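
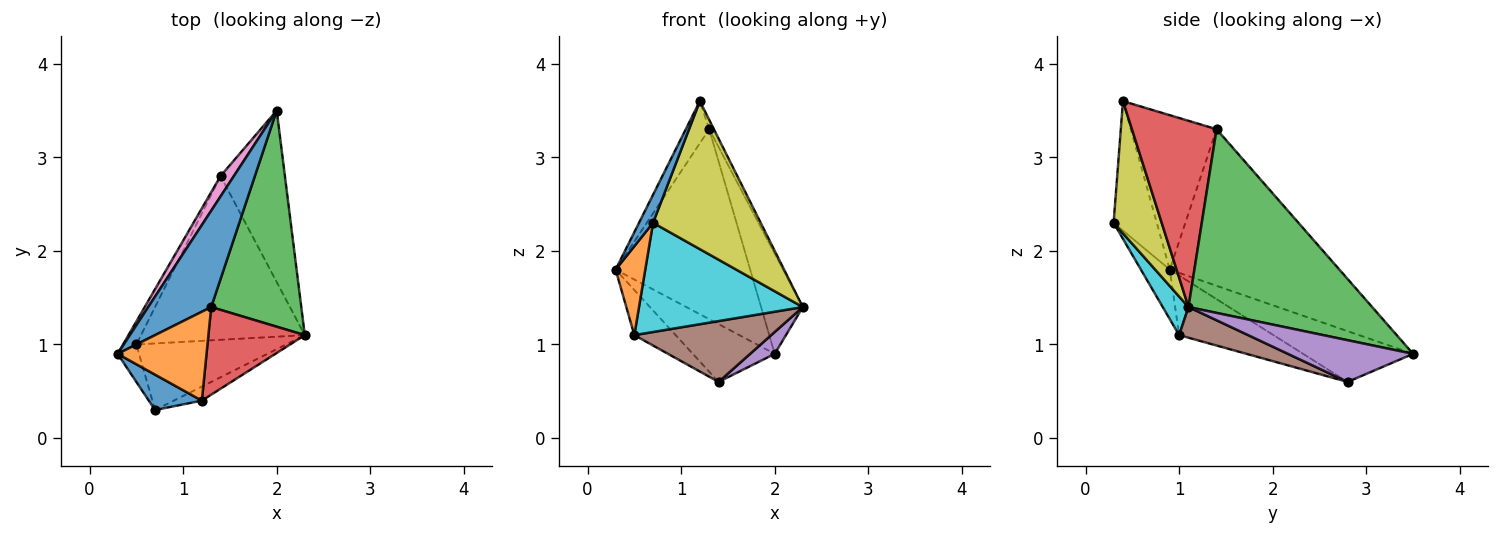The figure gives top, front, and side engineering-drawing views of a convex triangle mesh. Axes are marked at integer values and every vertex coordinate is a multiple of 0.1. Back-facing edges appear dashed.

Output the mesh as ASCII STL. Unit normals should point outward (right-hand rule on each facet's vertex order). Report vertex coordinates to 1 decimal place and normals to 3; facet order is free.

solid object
 facet normal -0.747 0.593 0.301
  outer loop
   vertex 1.3 1.4 3.3
   vertex 2.0 3.5 0.9
   vertex 0.3 0.9 1.8
  endloop
 endfacet
 facet normal -0.843 0.230 0.486
  outer loop
   vertex 1.3 1.4 3.3
   vertex 0.3 0.9 1.8
   vertex 1.2 0.4 3.6
  endloop
 endfacet
 facet normal 0.880 0.200 0.431
  outer loop
   vertex 1.3 1.4 3.3
   vertex 2.3 1.1 1.4
   vertex 2.0 3.5 0.9
  endloop
 endfacet
 facet normal 0.887 0.049 0.459
  outer loop
   vertex 1.3 1.4 3.3
   vertex 1.2 0.4 3.6
   vertex 2.3 1.1 1.4
  endloop
 endfacet
 facet normal 0.541 -0.106 -0.834
  outer loop
   vertex 1.4 2.8 0.6
   vertex 2.0 3.5 0.9
   vertex 2.3 1.1 1.4
  endloop
 endfacet
 facet normal 0.173 -0.343 -0.923
  outer loop
   vertex 1.4 2.8 0.6
   vertex 2.3 1.1 1.4
   vertex 0.5 1.0 1.1
  endloop
 endfacet
 facet normal -0.785 0.584 0.206
  outer loop
   vertex 1.4 2.8 0.6
   vertex 0.3 0.9 1.8
   vertex 2.0 3.5 0.9
  endloop
 endfacet
 facet normal -0.897 0.393 -0.200
  outer loop
   vertex 1.4 2.8 0.6
   vertex 0.5 1.0 1.1
   vertex 0.3 0.9 1.8
  endloop
 endfacet
 facet normal 0.406 -0.910 -0.086
  outer loop
   vertex 0.7 0.3 2.3
   vertex 2.3 1.1 1.4
   vertex 1.2 0.4 3.6
  endloop
 endfacet
 facet normal 0.133 -0.846 -0.516
  outer loop
   vertex 0.7 0.3 2.3
   vertex 0.5 1.0 1.1
   vertex 2.3 1.1 1.4
  endloop
 endfacet
 facet normal -0.886 -0.288 0.363
  outer loop
   vertex 0.7 0.3 2.3
   vertex 1.2 0.4 3.6
   vertex 0.3 0.9 1.8
  endloop
 endfacet
 facet normal -0.668 -0.686 -0.289
  outer loop
   vertex 0.7 0.3 2.3
   vertex 0.3 0.9 1.8
   vertex 0.5 1.0 1.1
  endloop
 endfacet
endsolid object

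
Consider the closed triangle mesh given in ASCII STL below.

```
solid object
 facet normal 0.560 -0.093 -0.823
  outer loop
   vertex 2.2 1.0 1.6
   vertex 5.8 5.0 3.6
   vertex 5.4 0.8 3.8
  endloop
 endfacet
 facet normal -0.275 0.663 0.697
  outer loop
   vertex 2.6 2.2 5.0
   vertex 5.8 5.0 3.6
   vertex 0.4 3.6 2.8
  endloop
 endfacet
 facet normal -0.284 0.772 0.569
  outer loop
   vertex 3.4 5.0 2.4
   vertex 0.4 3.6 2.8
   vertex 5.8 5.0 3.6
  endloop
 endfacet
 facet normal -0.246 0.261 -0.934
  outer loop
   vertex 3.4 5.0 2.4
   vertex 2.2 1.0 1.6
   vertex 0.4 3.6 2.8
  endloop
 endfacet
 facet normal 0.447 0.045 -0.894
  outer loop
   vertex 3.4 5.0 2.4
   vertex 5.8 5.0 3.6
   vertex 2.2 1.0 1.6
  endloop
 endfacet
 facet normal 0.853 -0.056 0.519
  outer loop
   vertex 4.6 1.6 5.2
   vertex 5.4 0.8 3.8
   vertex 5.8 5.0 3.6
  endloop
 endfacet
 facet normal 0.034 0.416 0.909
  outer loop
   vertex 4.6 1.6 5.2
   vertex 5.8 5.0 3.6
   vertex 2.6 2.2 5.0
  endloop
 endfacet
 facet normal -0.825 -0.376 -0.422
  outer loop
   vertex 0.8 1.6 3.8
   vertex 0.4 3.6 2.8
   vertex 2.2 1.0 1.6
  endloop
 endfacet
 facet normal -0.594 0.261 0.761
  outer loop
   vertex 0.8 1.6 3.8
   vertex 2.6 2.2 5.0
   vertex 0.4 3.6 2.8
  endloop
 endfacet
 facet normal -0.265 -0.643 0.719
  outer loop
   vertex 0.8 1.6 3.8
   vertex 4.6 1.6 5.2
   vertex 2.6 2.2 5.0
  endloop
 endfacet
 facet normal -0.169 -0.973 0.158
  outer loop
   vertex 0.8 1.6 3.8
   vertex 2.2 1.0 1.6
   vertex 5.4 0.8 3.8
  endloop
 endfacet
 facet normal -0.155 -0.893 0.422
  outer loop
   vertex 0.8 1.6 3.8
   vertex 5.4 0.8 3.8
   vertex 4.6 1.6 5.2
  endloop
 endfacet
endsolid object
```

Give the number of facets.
12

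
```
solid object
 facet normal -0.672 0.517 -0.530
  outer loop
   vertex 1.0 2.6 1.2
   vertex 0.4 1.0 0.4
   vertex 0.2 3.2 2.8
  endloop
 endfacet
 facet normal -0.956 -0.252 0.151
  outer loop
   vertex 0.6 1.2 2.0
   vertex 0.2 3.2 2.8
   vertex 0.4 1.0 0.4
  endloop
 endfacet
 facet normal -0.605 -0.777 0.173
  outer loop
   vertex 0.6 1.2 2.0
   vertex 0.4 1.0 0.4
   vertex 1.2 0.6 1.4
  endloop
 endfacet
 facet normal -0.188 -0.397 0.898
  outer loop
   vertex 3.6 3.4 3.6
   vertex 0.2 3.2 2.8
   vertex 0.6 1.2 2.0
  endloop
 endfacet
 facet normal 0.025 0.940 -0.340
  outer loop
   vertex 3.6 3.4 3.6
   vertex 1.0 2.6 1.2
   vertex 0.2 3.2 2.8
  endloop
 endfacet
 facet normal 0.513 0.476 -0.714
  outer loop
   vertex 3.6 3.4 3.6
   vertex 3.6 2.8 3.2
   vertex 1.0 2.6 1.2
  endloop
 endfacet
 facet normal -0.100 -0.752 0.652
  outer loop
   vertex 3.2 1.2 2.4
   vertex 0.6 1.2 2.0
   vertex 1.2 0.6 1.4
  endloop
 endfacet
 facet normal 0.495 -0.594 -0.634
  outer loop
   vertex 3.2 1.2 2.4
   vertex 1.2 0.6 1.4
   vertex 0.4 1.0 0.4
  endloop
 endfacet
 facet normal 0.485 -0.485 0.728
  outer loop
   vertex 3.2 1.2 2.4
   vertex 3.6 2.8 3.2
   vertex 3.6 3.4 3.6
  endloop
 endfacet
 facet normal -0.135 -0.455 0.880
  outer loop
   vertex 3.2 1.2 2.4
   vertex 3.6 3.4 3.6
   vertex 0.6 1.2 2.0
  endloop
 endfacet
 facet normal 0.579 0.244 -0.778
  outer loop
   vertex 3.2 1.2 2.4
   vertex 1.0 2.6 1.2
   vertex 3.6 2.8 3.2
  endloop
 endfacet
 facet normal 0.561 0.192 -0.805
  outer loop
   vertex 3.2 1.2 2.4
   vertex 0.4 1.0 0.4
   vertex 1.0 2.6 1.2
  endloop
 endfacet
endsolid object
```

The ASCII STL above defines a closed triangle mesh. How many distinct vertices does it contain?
8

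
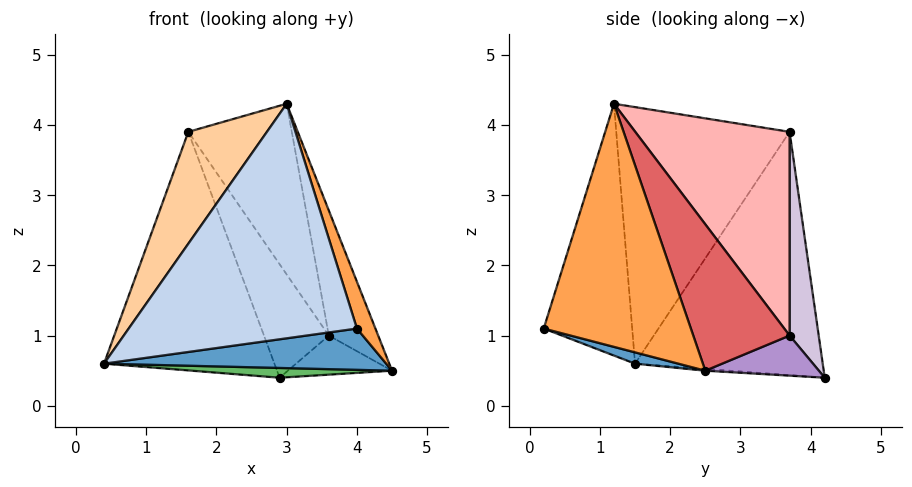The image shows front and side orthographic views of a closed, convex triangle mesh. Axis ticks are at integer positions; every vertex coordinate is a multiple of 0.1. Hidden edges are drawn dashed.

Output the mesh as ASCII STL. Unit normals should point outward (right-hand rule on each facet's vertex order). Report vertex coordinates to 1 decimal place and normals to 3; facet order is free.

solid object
 facet normal 0.040 -0.260 -0.965
  outer loop
   vertex 4.0 0.2 1.1
   vertex 0.4 1.5 0.6
   vertex 4.5 2.5 0.5
  endloop
 endfacet
 facet normal -0.356 -0.918 0.176
  outer loop
   vertex 3.0 1.2 4.3
   vertex 0.4 1.5 0.6
   vertex 4.0 0.2 1.1
  endloop
 endfacet
 facet normal 0.937 -0.118 0.330
  outer loop
   vertex 3.0 1.2 4.3
   vertex 4.0 0.2 1.1
   vertex 4.5 2.5 0.5
  endloop
 endfacet
 facet normal -0.779 -0.353 0.519
  outer loop
   vertex 1.6 3.7 3.9
   vertex 0.4 1.5 0.6
   vertex 3.0 1.2 4.3
  endloop
 endfacet
 facet normal -0.008 -0.066 -0.998
  outer loop
   vertex 2.9 4.2 0.4
   vertex 4.5 2.5 0.5
   vertex 0.4 1.5 0.6
  endloop
 endfacet
 facet normal -0.729 0.662 -0.176
  outer loop
   vertex 2.9 4.2 0.4
   vertex 0.4 1.5 0.6
   vertex 1.6 3.7 3.9
  endloop
 endfacet
 facet normal 0.794 0.407 0.452
  outer loop
   vertex 3.6 3.7 1.0
   vertex 3.0 1.2 4.3
   vertex 4.5 2.5 0.5
  endloop
 endfacet
 facet normal 0.721 0.483 0.497
  outer loop
   vertex 3.6 3.7 1.0
   vertex 1.6 3.7 3.9
   vertex 3.0 1.2 4.3
  endloop
 endfacet
 facet normal 0.706 0.648 -0.284
  outer loop
   vertex 3.6 3.7 1.0
   vertex 4.5 2.5 0.5
   vertex 2.9 4.2 0.4
  endloop
 endfacet
 facet normal 0.394 0.878 0.272
  outer loop
   vertex 3.6 3.7 1.0
   vertex 2.9 4.2 0.4
   vertex 1.6 3.7 3.9
  endloop
 endfacet
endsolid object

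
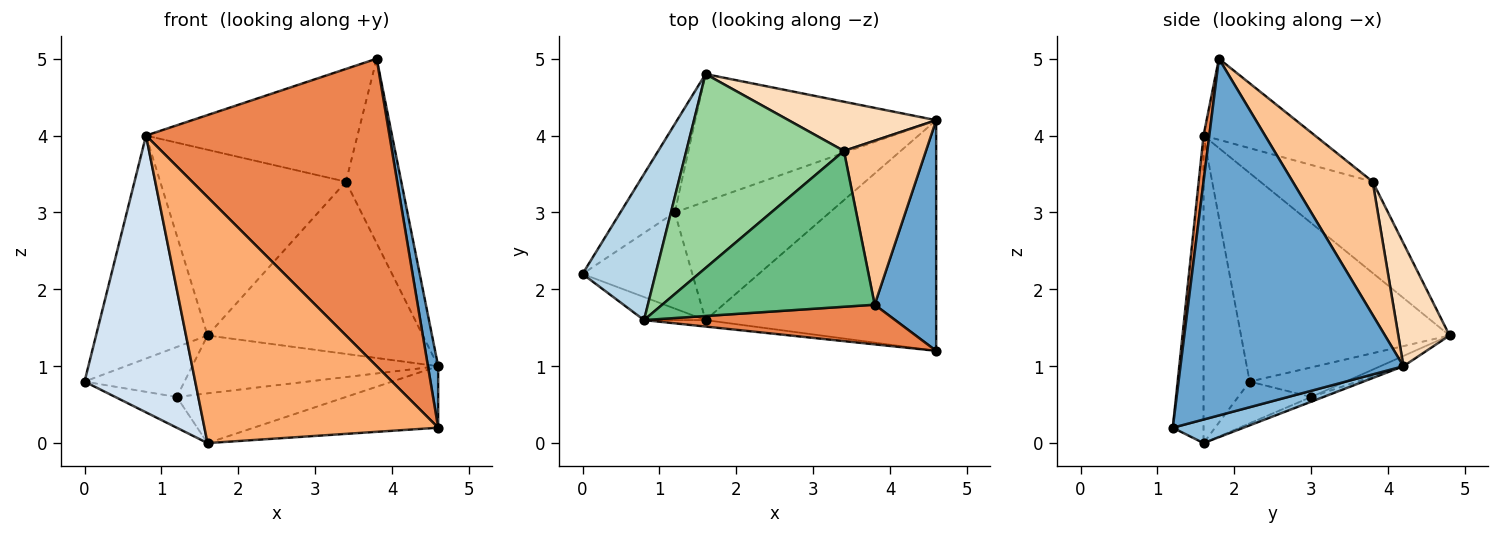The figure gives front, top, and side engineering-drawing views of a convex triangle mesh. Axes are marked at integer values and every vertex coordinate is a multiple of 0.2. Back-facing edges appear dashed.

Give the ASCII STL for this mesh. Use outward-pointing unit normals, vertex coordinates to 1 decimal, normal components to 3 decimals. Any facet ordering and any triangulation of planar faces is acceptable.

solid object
 facet normal 0.984 -0.045 0.170
  outer loop
   vertex 3.8 1.8 5.0
   vertex 4.6 1.2 0.2
   vertex 4.6 4.2 1.0
  endloop
 endfacet
 facet normal 0.098 0.256 -0.962
  outer loop
   vertex 1.6 1.6 0.0
   vertex 4.6 4.2 1.0
   vertex 4.6 1.2 0.2
  endloop
 endfacet
 facet normal -0.843 0.450 0.295
  outer loop
   vertex 0.8 1.6 4.0
   vertex 1.6 4.8 1.4
   vertex 0.0 2.2 0.8
  endloop
 endfacet
 facet normal -0.383 -0.920 -0.077
  outer loop
   vertex 0.8 1.6 4.0
   vertex 0.0 2.2 0.8
   vertex 1.6 1.6 0.0
  endloop
 endfacet
 facet normal 0.023 -0.992 0.128
  outer loop
   vertex 0.8 1.6 4.0
   vertex 4.6 1.2 0.2
   vertex 3.8 1.8 5.0
  endloop
 endfacet
 facet normal -0.130 -0.991 -0.026
  outer loop
   vertex 0.8 1.6 4.0
   vertex 1.6 1.6 0.0
   vertex 4.6 1.2 0.2
  endloop
 endfacet
 facet normal 0.734 0.508 0.451
  outer loop
   vertex 3.4 3.8 3.4
   vertex 3.8 1.8 5.0
   vertex 4.6 4.2 1.0
  endloop
 endfacet
 facet normal 0.223 0.937 0.268
  outer loop
   vertex 3.4 3.8 3.4
   vertex 4.6 4.2 1.0
   vertex 1.6 4.8 1.4
  endloop
 endfacet
 facet normal -0.295 0.560 0.774
  outer loop
   vertex 3.4 3.8 3.4
   vertex 0.8 1.6 4.0
   vertex 3.8 1.8 5.0
  endloop
 endfacet
 facet normal -0.386 0.638 0.666
  outer loop
   vertex 3.4 3.8 3.4
   vertex 1.6 4.8 1.4
   vertex 0.8 1.6 4.0
  endloop
 endfacet
 facet normal -0.039 0.413 -0.910
  outer loop
   vertex 1.2 3.0 0.6
   vertex 1.6 4.8 1.4
   vertex 4.6 4.2 1.0
  endloop
 endfacet
 facet normal -0.028 0.387 -0.922
  outer loop
   vertex 1.2 3.0 0.6
   vertex 4.6 4.2 1.0
   vertex 1.6 1.6 0.0
  endloop
 endfacet
 facet normal -0.428 0.445 -0.787
  outer loop
   vertex 1.2 3.0 0.6
   vertex 0.0 2.2 0.8
   vertex 1.6 4.8 1.4
  endloop
 endfacet
 facet normal -0.340 0.287 -0.896
  outer loop
   vertex 1.2 3.0 0.6
   vertex 1.6 1.6 0.0
   vertex 0.0 2.2 0.8
  endloop
 endfacet
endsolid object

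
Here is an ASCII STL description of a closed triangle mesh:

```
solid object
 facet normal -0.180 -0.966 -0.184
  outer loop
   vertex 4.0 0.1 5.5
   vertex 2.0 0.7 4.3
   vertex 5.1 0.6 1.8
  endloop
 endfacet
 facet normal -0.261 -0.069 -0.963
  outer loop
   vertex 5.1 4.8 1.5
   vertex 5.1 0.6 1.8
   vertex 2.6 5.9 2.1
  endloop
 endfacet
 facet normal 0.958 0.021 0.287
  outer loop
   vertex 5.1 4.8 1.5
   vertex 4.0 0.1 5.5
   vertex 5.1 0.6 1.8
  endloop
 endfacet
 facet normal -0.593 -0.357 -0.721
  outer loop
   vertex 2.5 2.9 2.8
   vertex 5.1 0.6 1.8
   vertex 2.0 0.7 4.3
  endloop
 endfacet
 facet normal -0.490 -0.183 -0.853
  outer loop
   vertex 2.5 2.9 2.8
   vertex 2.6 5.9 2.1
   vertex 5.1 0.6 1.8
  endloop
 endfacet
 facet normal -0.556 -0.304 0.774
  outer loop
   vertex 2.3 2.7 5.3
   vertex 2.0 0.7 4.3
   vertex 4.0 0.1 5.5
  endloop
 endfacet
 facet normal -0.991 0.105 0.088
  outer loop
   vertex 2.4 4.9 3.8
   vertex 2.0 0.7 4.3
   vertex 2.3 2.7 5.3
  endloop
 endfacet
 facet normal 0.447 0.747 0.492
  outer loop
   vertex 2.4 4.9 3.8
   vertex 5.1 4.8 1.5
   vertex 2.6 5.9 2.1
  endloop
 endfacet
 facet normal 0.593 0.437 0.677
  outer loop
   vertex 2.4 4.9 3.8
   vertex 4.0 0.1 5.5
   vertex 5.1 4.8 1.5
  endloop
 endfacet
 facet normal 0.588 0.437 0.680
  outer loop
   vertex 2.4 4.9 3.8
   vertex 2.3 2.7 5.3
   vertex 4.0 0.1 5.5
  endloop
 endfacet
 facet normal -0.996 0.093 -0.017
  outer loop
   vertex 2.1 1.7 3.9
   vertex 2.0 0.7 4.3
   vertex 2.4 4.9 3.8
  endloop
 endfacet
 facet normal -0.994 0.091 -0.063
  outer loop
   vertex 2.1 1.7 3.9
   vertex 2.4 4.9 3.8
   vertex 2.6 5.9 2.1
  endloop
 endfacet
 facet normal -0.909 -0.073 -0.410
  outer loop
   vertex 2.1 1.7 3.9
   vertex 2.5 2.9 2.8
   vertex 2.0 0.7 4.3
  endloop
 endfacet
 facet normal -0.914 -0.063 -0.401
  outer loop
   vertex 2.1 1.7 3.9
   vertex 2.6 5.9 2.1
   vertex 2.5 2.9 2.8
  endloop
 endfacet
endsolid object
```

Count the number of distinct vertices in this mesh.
9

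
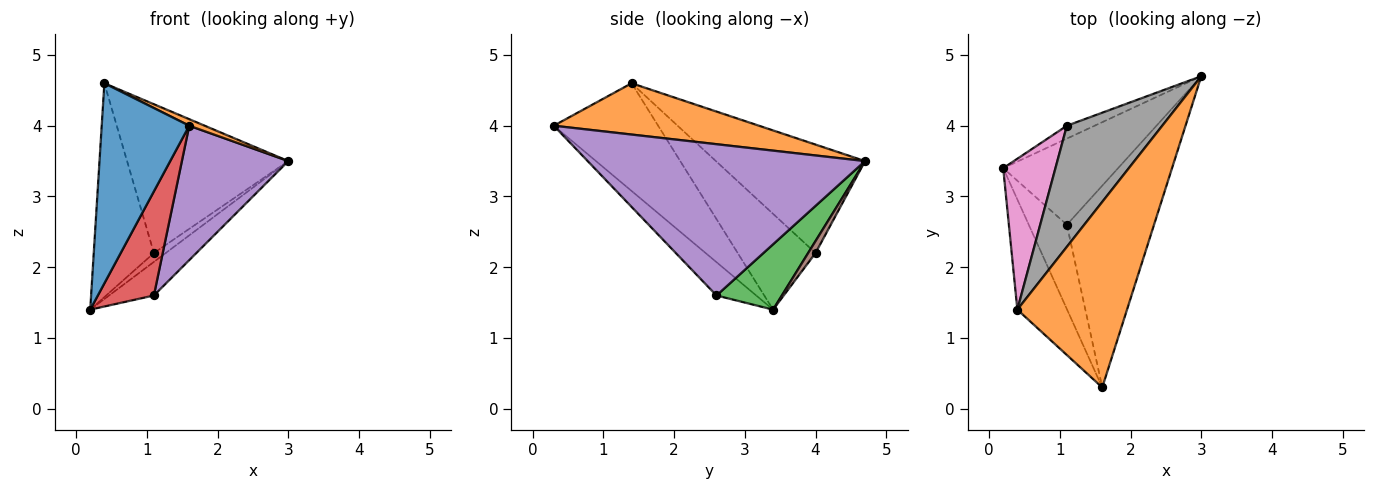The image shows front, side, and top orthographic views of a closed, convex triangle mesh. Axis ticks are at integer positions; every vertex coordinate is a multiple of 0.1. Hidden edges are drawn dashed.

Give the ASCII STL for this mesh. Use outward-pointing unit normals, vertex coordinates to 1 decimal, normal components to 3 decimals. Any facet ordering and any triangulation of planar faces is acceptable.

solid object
 facet normal -0.722 -0.606 -0.334
  outer loop
   vertex 0.4 1.4 4.6
   vertex 0.2 3.4 1.4
   vertex 1.6 0.3 4.0
  endloop
 endfacet
 facet normal 0.423 -0.032 0.905
  outer loop
   vertex 0.4 1.4 4.6
   vertex 1.6 0.3 4.0
   vertex 3.0 4.7 3.5
  endloop
 endfacet
 facet normal 0.468 0.321 -0.823
  outer loop
   vertex 1.1 2.6 1.6
   vertex 0.2 3.4 1.4
   vertex 3.0 4.7 3.5
  endloop
 endfacet
 facet normal -0.482 -0.680 -0.552
  outer loop
   vertex 1.1 2.6 1.6
   vertex 1.6 0.3 4.0
   vertex 0.2 3.4 1.4
  endloop
 endfacet
 facet normal 0.822 -0.315 -0.474
  outer loop
   vertex 1.1 2.6 1.6
   vertex 3.0 4.7 3.5
   vertex 1.6 0.3 4.0
  endloop
 endfacet
 facet normal 0.335 0.533 -0.777
  outer loop
   vertex 1.1 4.0 2.2
   vertex 3.0 4.7 3.5
   vertex 0.2 3.4 1.4
  endloop
 endfacet
 facet normal -0.727 0.561 0.396
  outer loop
   vertex 1.1 4.0 2.2
   vertex 0.2 3.4 1.4
   vertex 0.4 1.4 4.6
  endloop
 endfacet
 facet normal -0.583 0.630 0.513
  outer loop
   vertex 1.1 4.0 2.2
   vertex 0.4 1.4 4.6
   vertex 3.0 4.7 3.5
  endloop
 endfacet
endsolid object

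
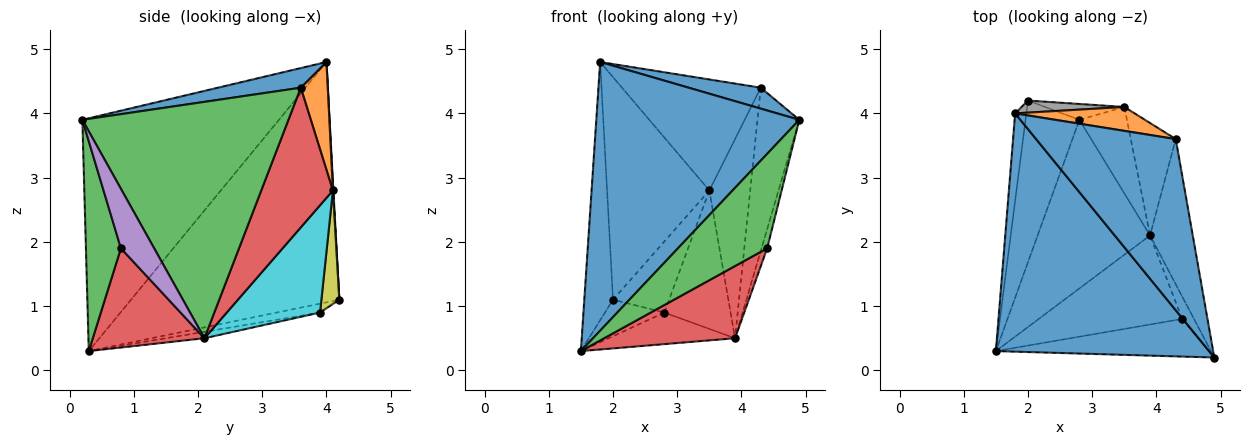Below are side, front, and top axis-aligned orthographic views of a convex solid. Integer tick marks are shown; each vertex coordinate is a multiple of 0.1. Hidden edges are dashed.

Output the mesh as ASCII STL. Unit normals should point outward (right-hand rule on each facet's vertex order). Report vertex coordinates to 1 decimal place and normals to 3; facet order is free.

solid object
 facet normal -0.587 -0.606 0.537
  outer loop
   vertex 1.8 4.0 4.8
   vertex 1.5 0.3 0.3
   vertex 4.9 0.2 3.9
  endloop
 endfacet
 facet normal -0.990 0.136 -0.046
  outer loop
   vertex 1.8 4.0 4.8
   vertex 2.0 4.2 1.1
   vertex 1.5 0.3 0.3
  endloop
 endfacet
 facet normal 0.342 -0.873 -0.347
  outer loop
   vertex 4.4 0.8 1.9
   vertex 4.9 0.2 3.9
   vertex 1.5 0.3 0.3
  endloop
 endfacet
 facet normal 0.473 -0.555 -0.684
  outer loop
   vertex 4.4 0.8 1.9
   vertex 1.5 0.3 0.3
   vertex 3.9 2.1 0.5
  endloop
 endfacet
 facet normal 0.967 0.165 -0.192
  outer loop
   vertex 4.4 0.8 1.9
   vertex 3.9 2.1 0.5
   vertex 4.9 0.2 3.9
  endloop
 endfacet
 facet normal -0.159 0.218 -0.963
  outer loop
   vertex 2.8 3.9 0.9
   vertex 1.5 0.3 0.3
   vertex 2.0 4.2 1.1
  endloop
 endfacet
 facet normal -0.056 0.184 -0.981
  outer loop
   vertex 2.8 3.9 0.9
   vertex 3.9 2.1 0.5
   vertex 1.5 0.3 0.3
  endloop
 endfacet
 facet normal 0.005 0.999 0.054
  outer loop
   vertex 3.5 4.1 2.8
   vertex 2.0 4.2 1.1
   vertex 1.8 4.0 4.8
  endloop
 endfacet
 facet normal 0.298 0.932 -0.208
  outer loop
   vertex 3.5 4.1 2.8
   vertex 2.8 3.9 0.9
   vertex 2.0 4.2 1.1
  endloop
 endfacet
 facet normal 0.767 0.544 -0.340
  outer loop
   vertex 3.5 4.1 2.8
   vertex 3.9 2.1 0.5
   vertex 2.8 3.9 0.9
  endloop
 endfacet
 facet normal 0.138 -0.120 0.983
  outer loop
   vertex 4.3 3.6 4.4
   vertex 1.8 4.0 4.8
   vertex 4.9 0.2 3.9
  endloop
 endfacet
 facet normal 0.187 0.960 0.207
  outer loop
   vertex 4.3 3.6 4.4
   vertex 3.5 4.1 2.8
   vertex 1.8 4.0 4.8
  endloop
 endfacet
 facet normal 0.965 0.196 -0.174
  outer loop
   vertex 4.3 3.6 4.4
   vertex 4.9 0.2 3.9
   vertex 3.9 2.1 0.5
  endloop
 endfacet
 facet normal 0.837 0.477 -0.269
  outer loop
   vertex 4.3 3.6 4.4
   vertex 3.9 2.1 0.5
   vertex 3.5 4.1 2.8
  endloop
 endfacet
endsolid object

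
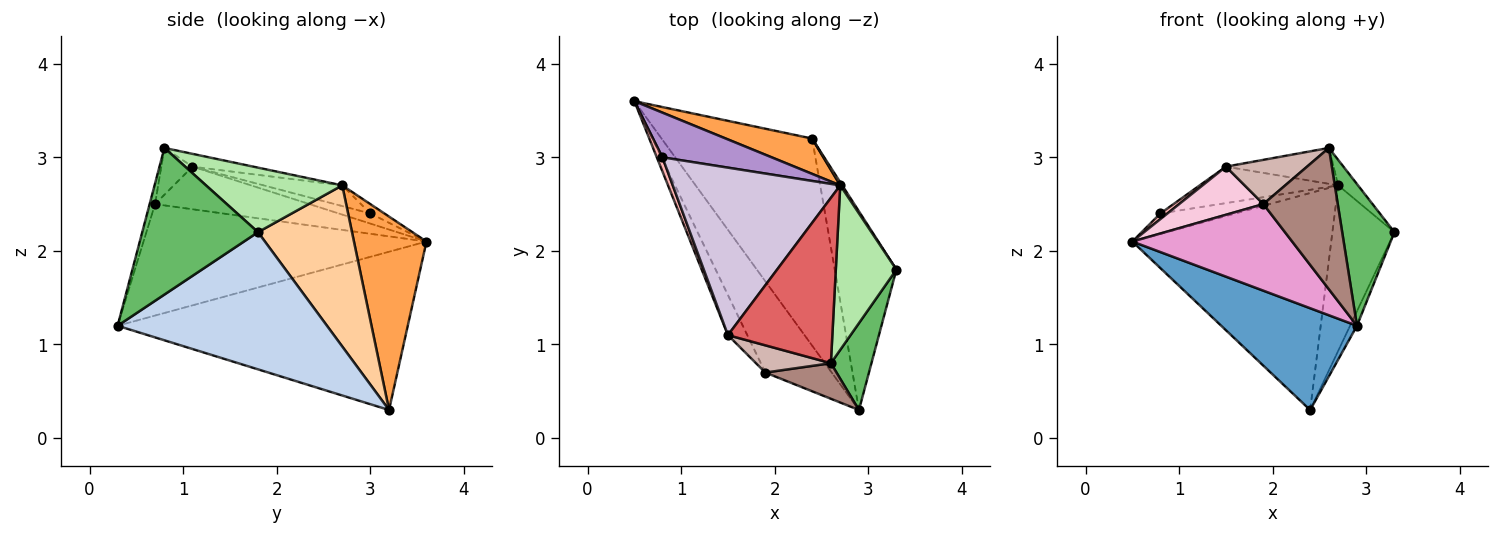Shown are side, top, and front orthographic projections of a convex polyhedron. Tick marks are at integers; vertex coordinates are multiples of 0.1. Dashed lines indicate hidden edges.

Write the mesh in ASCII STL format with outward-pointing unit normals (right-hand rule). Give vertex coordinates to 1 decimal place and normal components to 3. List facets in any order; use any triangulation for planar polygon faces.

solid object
 facet normal -0.686 -0.321 -0.653
  outer loop
   vertex 2.4 3.2 0.3
   vertex 2.9 0.3 1.2
   vertex 0.5 3.6 2.1
  endloop
 endfacet
 facet normal 0.912 0.030 -0.410
  outer loop
   vertex 2.4 3.2 0.3
   vertex 3.3 1.8 2.2
   vertex 2.9 0.3 1.2
  endloop
 endfacet
 facet normal 0.339 0.929 0.151
  outer loop
   vertex 2.7 2.7 2.7
   vertex 2.4 3.2 0.3
   vertex 0.5 3.6 2.1
  endloop
 endfacet
 facet normal 0.835 0.551 0.010
  outer loop
   vertex 2.7 2.7 2.7
   vertex 3.3 1.8 2.2
   vertex 2.4 3.2 0.3
  endloop
 endfacet
 facet normal 0.884 -0.399 0.244
  outer loop
   vertex 2.6 0.8 3.1
   vertex 2.9 0.3 1.2
   vertex 3.3 1.8 2.2
  endloop
 endfacet
 facet normal 0.725 0.105 0.681
  outer loop
   vertex 2.6 0.8 3.1
   vertex 3.3 1.8 2.2
   vertex 2.7 2.7 2.7
  endloop
 endfacet
 facet normal -0.119 0.211 0.970
  outer loop
   vertex 2.6 0.8 3.1
   vertex 2.7 2.7 2.7
   vertex 1.5 1.1 2.9
  endloop
 endfacet
 facet normal -0.858 -0.191 0.477
  outer loop
   vertex 0.8 3.0 2.4
   vertex 0.5 3.6 2.1
   vertex 1.5 1.1 2.9
  endloop
 endfacet
 facet normal -0.078 0.415 0.907
  outer loop
   vertex 0.8 3.0 2.4
   vertex 2.7 2.7 2.7
   vertex 0.5 3.6 2.1
  endloop
 endfacet
 facet normal -0.120 0.211 0.970
  outer loop
   vertex 0.8 3.0 2.4
   vertex 1.5 1.1 2.9
   vertex 2.7 2.7 2.7
  endloop
 endfacet
 facet normal -0.070 -0.967 0.243
  outer loop
   vertex 1.9 0.7 2.5
   vertex 2.9 0.3 1.2
   vertex 2.6 0.8 3.1
  endloop
 endfacet
 facet normal -0.311 -0.809 0.498
  outer loop
   vertex 1.9 0.7 2.5
   vertex 2.6 0.8 3.1
   vertex 1.5 1.1 2.9
  endloop
 endfacet
 facet normal -0.773 -0.437 -0.460
  outer loop
   vertex 1.9 0.7 2.5
   vertex 0.5 3.6 2.1
   vertex 2.9 0.3 1.2
  endloop
 endfacet
 facet normal -0.815 -0.445 -0.371
  outer loop
   vertex 1.9 0.7 2.5
   vertex 1.5 1.1 2.9
   vertex 0.5 3.6 2.1
  endloop
 endfacet
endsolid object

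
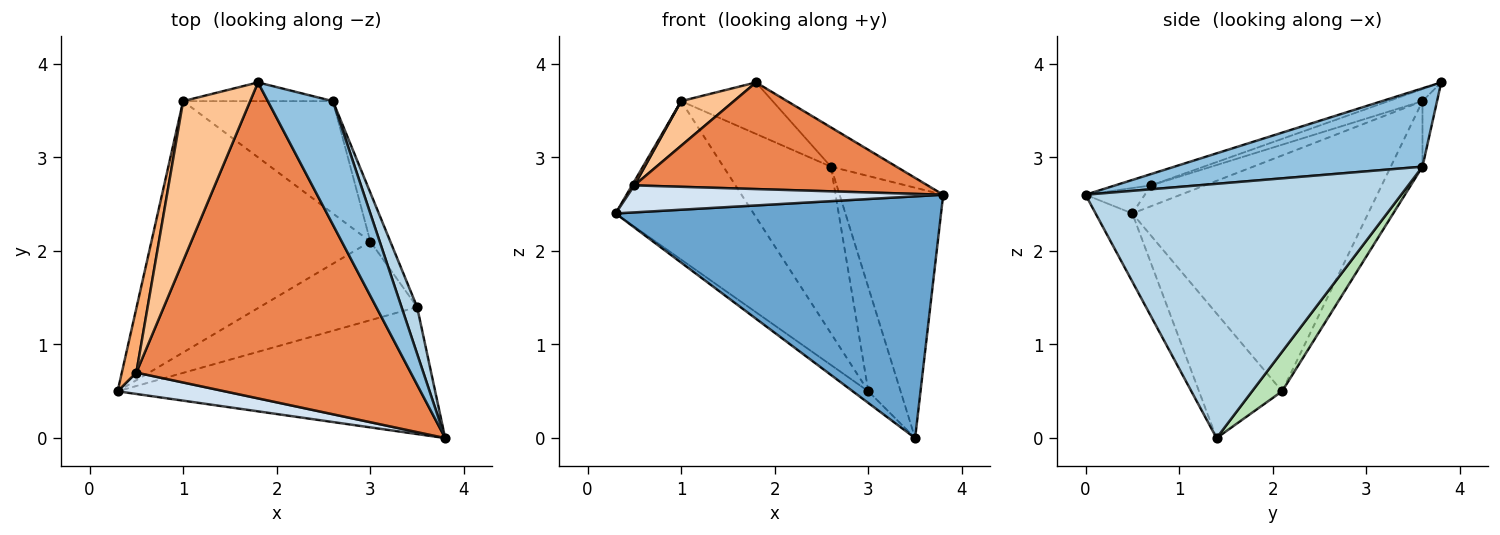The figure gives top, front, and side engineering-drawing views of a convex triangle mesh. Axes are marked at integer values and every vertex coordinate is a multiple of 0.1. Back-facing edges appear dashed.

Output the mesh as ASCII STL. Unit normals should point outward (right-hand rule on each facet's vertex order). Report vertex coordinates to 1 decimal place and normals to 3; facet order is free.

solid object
 facet normal -0.099 -0.881 -0.463
  outer loop
   vertex 3.5 1.4 0.0
   vertex 3.8 0.0 2.6
   vertex 0.3 0.5 2.4
  endloop
 endfacet
 facet normal 0.754 0.199 0.626
  outer loop
   vertex 2.6 3.6 2.9
   vertex 1.8 3.8 3.8
   vertex 3.8 0.0 2.6
  endloop
 endfacet
 facet normal 0.949 0.311 0.058
  outer loop
   vertex 2.6 3.6 2.9
   vertex 3.8 0.0 2.6
   vertex 3.5 1.4 0.0
  endloop
 endfacet
 facet normal -0.146 -0.776 0.614
  outer loop
   vertex 0.5 0.7 2.7
   vertex 0.3 0.5 2.4
   vertex 3.8 0.0 2.6
  endloop
 endfacet
 facet normal -0.039 -0.320 0.947
  outer loop
   vertex 0.5 0.7 2.7
   vertex 3.8 0.0 2.6
   vertex 1.8 3.8 3.8
  endloop
 endfacet
 facet normal -0.820 -0.036 0.571
  outer loop
   vertex 1.0 3.6 3.6
   vertex 0.3 0.5 2.4
   vertex 0.5 0.7 2.7
  endloop
 endfacet
 facet normal -0.171 -0.265 0.949
  outer loop
   vertex 1.0 3.6 3.6
   vertex 0.5 0.7 2.7
   vertex 1.8 3.8 3.8
  endloop
 endfacet
 facet normal -0.148 0.929 -0.338
  outer loop
   vertex 1.0 3.6 3.6
   vertex 1.8 3.8 3.8
   vertex 2.6 3.6 2.9
  endloop
 endfacet
 facet normal -0.617 0.116 -0.779
  outer loop
   vertex 3.0 2.1 0.5
   vertex 3.5 1.4 0.0
   vertex 0.3 0.5 2.4
  endloop
 endfacet
 facet normal -0.674 0.394 -0.625
  outer loop
   vertex 3.0 2.1 0.5
   vertex 0.3 0.5 2.4
   vertex 1.0 3.6 3.6
  endloop
 endfacet
 facet normal 0.644 0.692 -0.325
  outer loop
   vertex 3.0 2.1 0.5
   vertex 2.6 3.6 2.9
   vertex 3.5 1.4 0.0
  endloop
 endfacet
 facet normal -0.238 0.805 -0.543
  outer loop
   vertex 3.0 2.1 0.5
   vertex 1.0 3.6 3.6
   vertex 2.6 3.6 2.9
  endloop
 endfacet
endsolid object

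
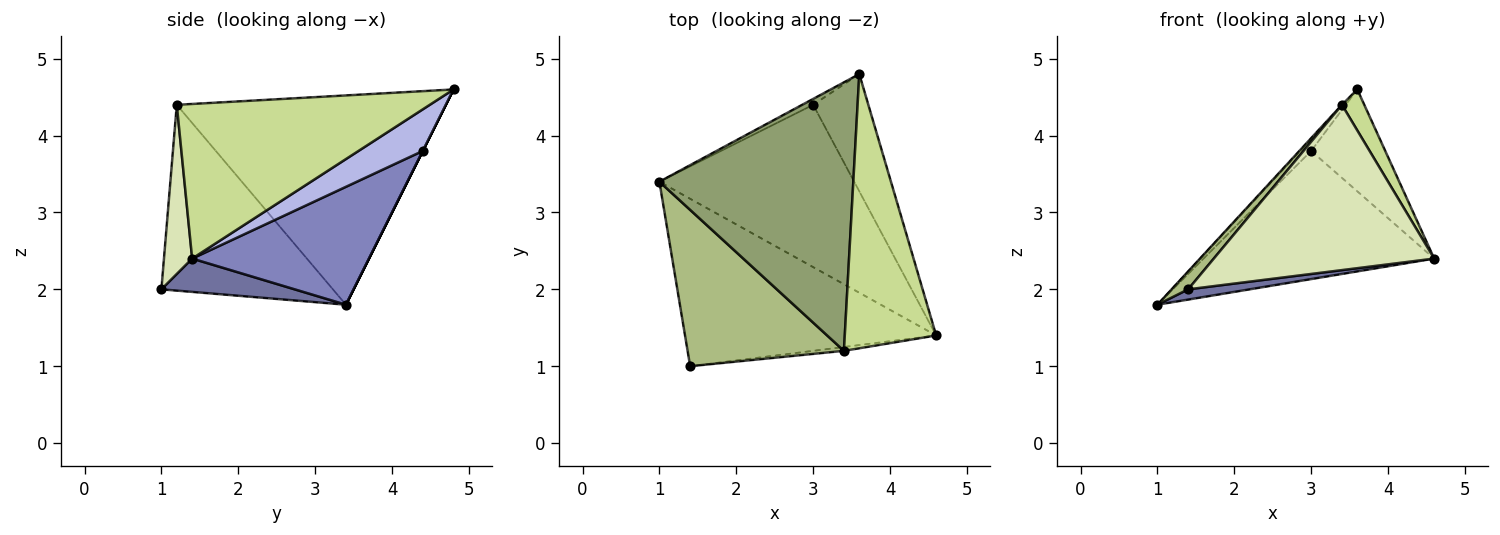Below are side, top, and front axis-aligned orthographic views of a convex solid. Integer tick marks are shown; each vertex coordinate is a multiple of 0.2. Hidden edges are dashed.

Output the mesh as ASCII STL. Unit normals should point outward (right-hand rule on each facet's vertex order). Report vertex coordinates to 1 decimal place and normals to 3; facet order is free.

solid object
 facet normal 0.131 -0.061 -0.989
  outer loop
   vertex 1.4 1.0 2.0
   vertex 1.0 3.4 1.8
   vertex 4.6 1.4 2.4
  endloop
 endfacet
 facet normal 0.429 0.560 -0.709
  outer loop
   vertex 3.0 4.4 3.8
   vertex 4.6 1.4 2.4
   vertex 1.0 3.4 1.8
  endloop
 endfacet
 facet normal 0.000 0.894 -0.447
  outer loop
   vertex 3.0 4.4 3.8
   vertex 1.0 3.4 1.8
   vertex 3.6 4.8 4.6
  endloop
 endfacet
 facet normal 0.495 0.570 -0.656
  outer loop
   vertex 3.0 4.4 3.8
   vertex 3.6 4.8 4.6
   vertex 4.6 1.4 2.4
  endloop
 endfacet
 facet normal -0.734 0.003 0.680
  outer loop
   vertex 3.4 1.2 4.4
   vertex 3.6 4.8 4.6
   vertex 1.0 3.4 1.8
  endloop
 endfacet
 facet normal -0.763 -0.074 0.642
  outer loop
   vertex 3.4 1.2 4.4
   vertex 1.0 3.4 1.8
   vertex 1.4 1.0 2.0
  endloop
 endfacet
 facet normal 0.858 -0.076 0.507
  outer loop
   vertex 3.4 1.2 4.4
   vertex 4.6 1.4 2.4
   vertex 3.6 4.8 4.6
  endloop
 endfacet
 facet normal 0.127 -0.992 -0.023
  outer loop
   vertex 3.4 1.2 4.4
   vertex 1.4 1.0 2.0
   vertex 4.6 1.4 2.4
  endloop
 endfacet
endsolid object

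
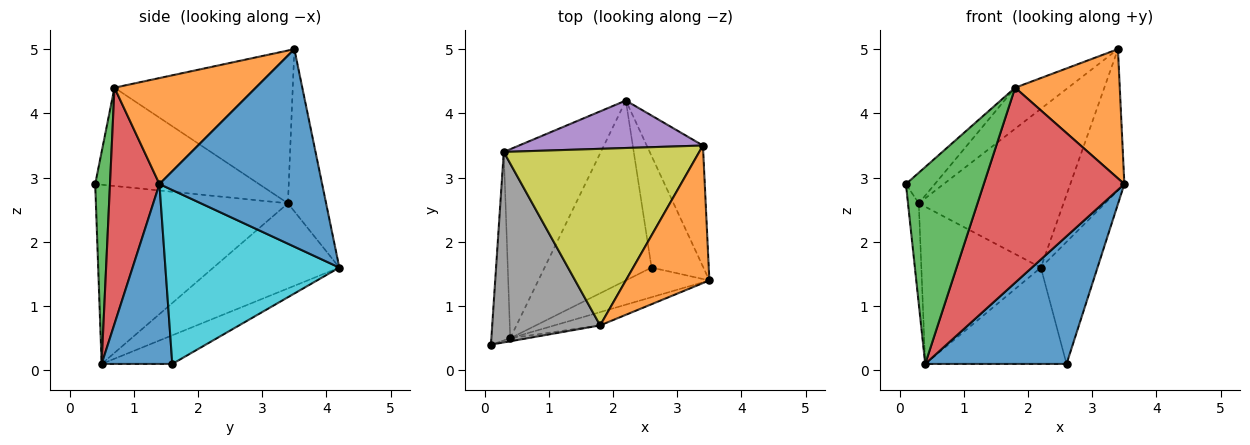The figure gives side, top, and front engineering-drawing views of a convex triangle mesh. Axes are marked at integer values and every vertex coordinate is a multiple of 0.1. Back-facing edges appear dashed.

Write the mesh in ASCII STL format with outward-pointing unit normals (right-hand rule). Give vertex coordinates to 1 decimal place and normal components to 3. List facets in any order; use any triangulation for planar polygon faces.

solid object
 facet normal 0.916 0.304 -0.261
  outer loop
   vertex 3.4 3.5 5.0
   vertex 3.5 1.4 2.9
   vertex 2.2 4.2 1.6
  endloop
 endfacet
 facet normal 0.679 -0.503 0.535
  outer loop
   vertex 1.8 0.7 4.4
   vertex 3.5 1.4 2.9
   vertex 3.4 3.5 5.0
  endloop
 endfacet
 facet normal 0.187 -0.982 -0.015
  outer loop
   vertex 1.8 0.7 4.4
   vertex 0.1 0.4 2.9
   vertex 0.4 0.5 0.1
  endloop
 endfacet
 facet normal 0.331 -0.941 -0.064
  outer loop
   vertex 1.8 0.7 4.4
   vertex 0.4 0.5 0.1
   vertex 3.5 1.4 2.9
  endloop
 endfacet
 facet normal -0.245 0.929 0.278
  outer loop
   vertex 0.3 3.4 2.6
   vertex 3.4 3.5 5.0
   vertex 2.2 4.2 1.6
  endloop
 endfacet
 facet normal -0.993 0.056 -0.104
  outer loop
   vertex 0.3 3.4 2.6
   vertex 0.4 0.5 0.1
   vertex 0.1 0.4 2.9
  endloop
 endfacet
 facet normal -0.559 0.530 -0.638
  outer loop
   vertex 0.3 3.4 2.6
   vertex 2.2 4.2 1.6
   vertex 0.4 0.5 0.1
  endloop
 endfacet
 facet normal -0.669 0.118 0.734
  outer loop
   vertex 0.3 3.4 2.6
   vertex 0.1 0.4 2.9
   vertex 1.8 0.7 4.4
  endloop
 endfacet
 facet normal -0.606 0.180 0.775
  outer loop
   vertex 0.3 3.4 2.6
   vertex 1.8 0.7 4.4
   vertex 3.4 3.5 5.0
  endloop
 endfacet
 facet normal 0.915 0.298 -0.273
  outer loop
   vertex 2.6 1.6 0.1
   vertex 2.2 4.2 1.6
   vertex 3.5 1.4 2.9
  endloop
 endfacet
 facet normal 0.438 -0.876 -0.203
  outer loop
   vertex 2.6 1.6 0.1
   vertex 3.5 1.4 2.9
   vertex 0.4 0.5 0.1
  endloop
 endfacet
 facet normal -0.230 0.460 -0.858
  outer loop
   vertex 2.6 1.6 0.1
   vertex 0.4 0.5 0.1
   vertex 2.2 4.2 1.6
  endloop
 endfacet
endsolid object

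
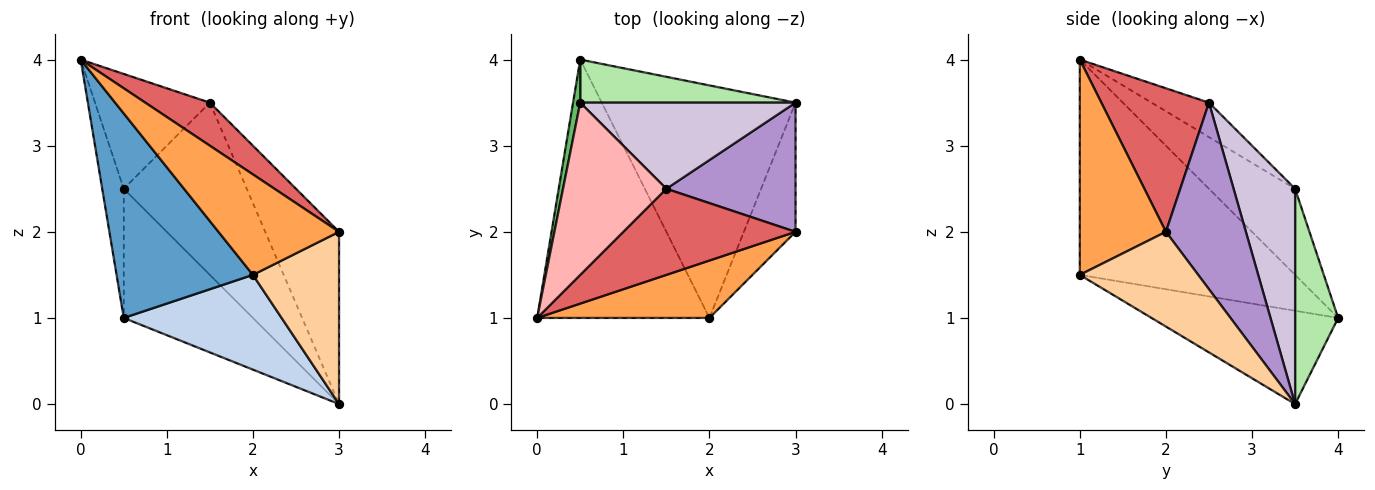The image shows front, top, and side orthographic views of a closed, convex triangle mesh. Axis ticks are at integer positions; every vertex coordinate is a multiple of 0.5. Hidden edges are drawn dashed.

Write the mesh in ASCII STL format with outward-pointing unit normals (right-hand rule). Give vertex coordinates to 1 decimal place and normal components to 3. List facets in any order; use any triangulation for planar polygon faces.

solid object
 facet normal -0.700 -0.443 -0.560
  outer loop
   vertex 2.0 1.0 1.5
   vertex 0.0 1.0 4.0
   vertex 0.5 4.0 1.0
  endloop
 endfacet
 facet normal -0.407 -0.345 -0.846
  outer loop
   vertex 2.0 1.0 1.5
   vertex 0.5 4.0 1.0
   vertex 3.0 3.5 0.0
  endloop
 endfacet
 facet normal 0.527 -0.738 0.422
  outer loop
   vertex 2.0 1.0 1.5
   vertex 3.0 2.0 2.0
   vertex 0.0 1.0 4.0
  endloop
 endfacet
 facet normal 0.740 -0.538 -0.404
  outer loop
   vertex 2.0 1.0 1.5
   vertex 3.0 3.5 0.0
   vertex 3.0 2.0 2.0
  endloop
 endfacet
 facet normal -0.967 0.242 0.081
  outer loop
   vertex 0.5 3.5 2.5
   vertex 0.5 4.0 1.0
   vertex 0.0 1.0 4.0
  endloop
 endfacet
 facet normal 0.302 0.905 0.302
  outer loop
   vertex 0.5 3.5 2.5
   vertex 3.0 3.5 0.0
   vertex 0.5 4.0 1.0
  endloop
 endfacet
 facet normal 0.598 -0.359 0.717
  outer loop
   vertex 1.5 2.5 3.5
   vertex 0.0 1.0 4.0
   vertex 3.0 2.0 2.0
  endloop
 endfacet
 facet normal -0.267 0.535 0.802
  outer loop
   vertex 1.5 2.5 3.5
   vertex 0.5 3.5 2.5
   vertex 0.0 1.0 4.0
  endloop
 endfacet
 facet normal 0.655 0.605 0.453
  outer loop
   vertex 1.5 2.5 3.5
   vertex 3.0 2.0 2.0
   vertex 3.0 3.5 0.0
  endloop
 endfacet
 facet normal 0.408 0.816 0.408
  outer loop
   vertex 1.5 2.5 3.5
   vertex 3.0 3.5 0.0
   vertex 0.5 3.5 2.5
  endloop
 endfacet
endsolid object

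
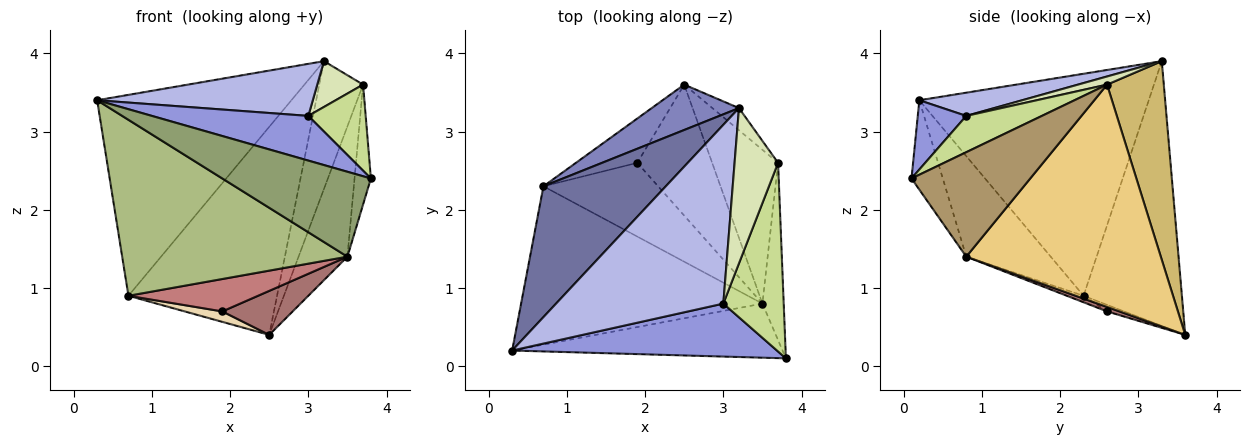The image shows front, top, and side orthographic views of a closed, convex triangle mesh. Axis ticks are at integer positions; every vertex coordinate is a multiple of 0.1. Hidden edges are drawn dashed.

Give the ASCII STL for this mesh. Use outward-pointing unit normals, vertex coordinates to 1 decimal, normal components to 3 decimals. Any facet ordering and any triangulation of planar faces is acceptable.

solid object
 facet normal -0.704 0.596 0.388
  outer loop
   vertex 0.7 2.3 0.9
   vertex 0.3 0.2 3.4
   vertex 3.2 3.3 3.9
  endloop
 endfacet
 facet normal -0.543 0.821 0.179
  outer loop
   vertex 0.7 2.3 0.9
   vertex 3.2 3.3 3.9
   vertex 2.5 3.6 0.4
  endloop
 endfacet
 facet normal 0.196 -0.632 0.749
  outer loop
   vertex 3.0 0.8 3.2
   vertex 0.3 0.2 3.4
   vertex 3.8 0.1 2.4
  endloop
 endfacet
 facet normal 0.132 -0.277 0.952
  outer loop
   vertex 3.0 0.8 3.2
   vertex 3.2 3.3 3.9
   vertex 0.3 0.2 3.4
  endloop
 endfacet
 facet normal -0.175 -0.830 -0.529
  outer loop
   vertex 3.5 0.8 1.4
   vertex 3.8 0.1 2.4
   vertex 0.3 0.2 3.4
  endloop
 endfacet
 facet normal -0.269 -0.716 -0.644
  outer loop
   vertex 3.5 0.8 1.4
   vertex 0.3 0.2 3.4
   vertex 0.7 2.3 0.9
  endloop
 endfacet
 facet normal 0.480 -0.364 0.798
  outer loop
   vertex 3.7 2.6 3.6
   vertex 3.0 0.8 3.2
   vertex 3.8 0.1 2.4
  endloop
 endfacet
 facet normal 0.177 -0.278 0.944
  outer loop
   vertex 3.7 2.6 3.6
   vertex 3.2 3.3 3.9
   vertex 3.0 0.8 3.2
  endloop
 endfacet
 facet normal 0.971 0.134 -0.198
  outer loop
   vertex 3.7 2.6 3.6
   vertex 3.8 0.1 2.4
   vertex 3.5 0.8 1.4
  endloop
 endfacet
 facet normal 0.787 0.608 -0.105
  outer loop
   vertex 3.7 2.6 3.6
   vertex 2.5 3.6 0.4
   vertex 3.2 3.3 3.9
  endloop
 endfacet
 facet normal 0.932 0.234 -0.276
  outer loop
   vertex 3.7 2.6 3.6
   vertex 3.5 0.8 1.4
   vertex 2.5 3.6 0.4
  endloop
 endfacet
 facet normal -0.104 -0.228 -0.968
  outer loop
   vertex 1.9 2.6 0.7
   vertex 0.7 2.3 0.9
   vertex 2.5 3.6 0.4
  endloop
 endfacet
 facet normal 0.057 -0.318 -0.946
  outer loop
   vertex 1.9 2.6 0.7
   vertex 2.5 3.6 0.4
   vertex 3.5 0.8 1.4
  endloop
 endfacet
 facet normal -0.052 -0.402 -0.914
  outer loop
   vertex 1.9 2.6 0.7
   vertex 3.5 0.8 1.4
   vertex 0.7 2.3 0.9
  endloop
 endfacet
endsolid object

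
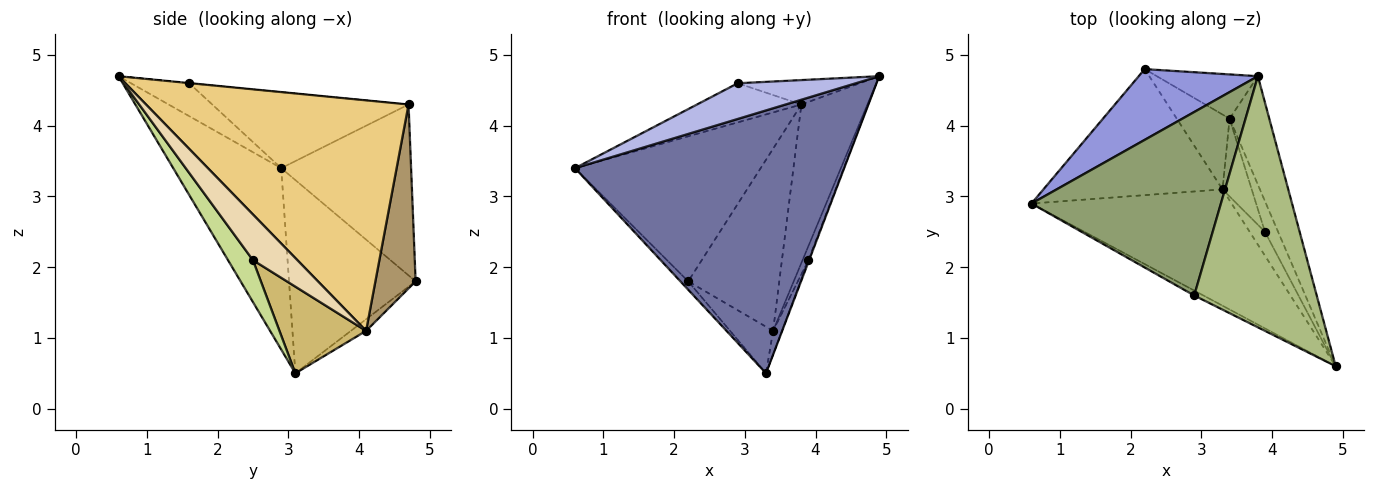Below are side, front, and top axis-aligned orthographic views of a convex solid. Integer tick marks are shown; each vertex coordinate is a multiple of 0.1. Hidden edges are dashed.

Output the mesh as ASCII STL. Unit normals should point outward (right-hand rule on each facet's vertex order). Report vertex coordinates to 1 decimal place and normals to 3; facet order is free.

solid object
 facet normal -0.344 -0.859 -0.380
  outer loop
   vertex 3.3 3.1 0.5
   vertex 4.9 0.6 4.7
   vertex 0.6 2.9 3.4
  endloop
 endfacet
 facet normal -0.733 0.045 -0.679
  outer loop
   vertex 3.3 3.1 0.5
   vertex 0.6 2.9 3.4
   vertex 2.2 4.8 1.8
  endloop
 endfacet
 facet normal -0.532 0.761 0.371
  outer loop
   vertex 3.8 4.7 4.3
   vertex 2.2 4.8 1.8
   vertex 0.6 2.9 3.4
  endloop
 endfacet
 facet normal -0.439 -0.890 -0.123
  outer loop
   vertex 2.9 1.6 4.6
   vertex 0.6 2.9 3.4
   vertex 4.9 0.6 4.7
  endloop
 endfacet
 facet normal -0.365 0.194 0.910
  outer loop
   vertex 2.9 1.6 4.6
   vertex 3.8 4.7 4.3
   vertex 0.6 2.9 3.4
  endloop
 endfacet
 facet normal -0.001 0.097 0.995
  outer loop
   vertex 2.9 1.6 4.6
   vertex 4.9 0.6 4.7
   vertex 3.8 4.7 4.3
  endloop
 endfacet
 facet normal 0.939 0.025 -0.343
  outer loop
   vertex 3.9 2.5 2.1
   vertex 4.9 0.6 4.7
   vertex 3.3 3.1 0.5
  endloop
 endfacet
 facet normal -0.184 0.519 -0.835
  outer loop
   vertex 3.4 4.1 1.1
   vertex 3.3 3.1 0.5
   vertex 2.2 4.8 1.8
  endloop
 endfacet
 facet normal 0.394 0.893 -0.217
  outer loop
   vertex 3.4 4.1 1.1
   vertex 2.2 4.8 1.8
   vertex 3.8 4.7 4.3
  endloop
 endfacet
 facet normal 0.943 0.096 -0.318
  outer loop
   vertex 3.4 4.1 1.1
   vertex 3.9 2.5 2.1
   vertex 3.3 3.1 0.5
  endloop
 endfacet
 facet normal 0.957 0.241 -0.165
  outer loop
   vertex 3.4 4.1 1.1
   vertex 3.8 4.7 4.3
   vertex 4.9 0.6 4.7
  endloop
 endfacet
 facet normal 0.953 0.127 -0.274
  outer loop
   vertex 3.4 4.1 1.1
   vertex 4.9 0.6 4.7
   vertex 3.9 2.5 2.1
  endloop
 endfacet
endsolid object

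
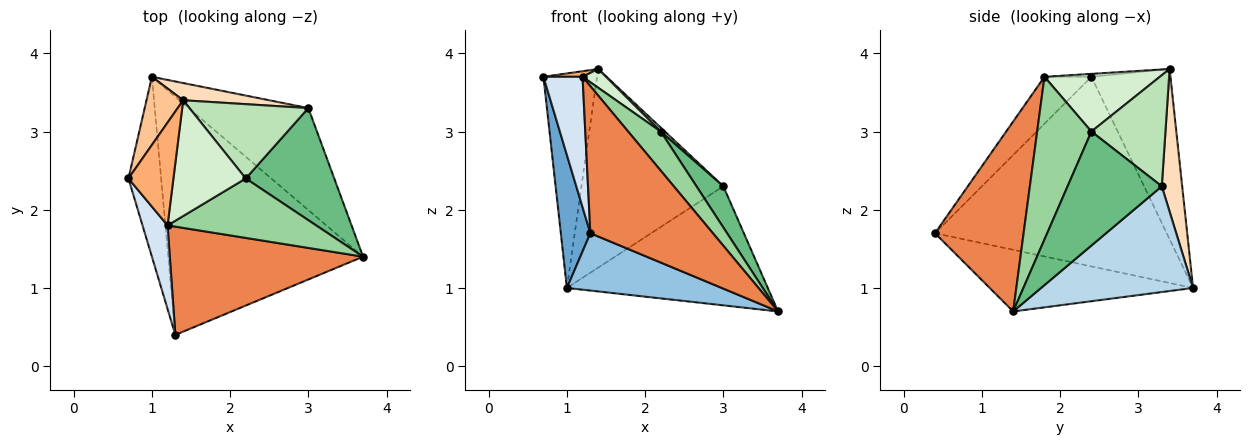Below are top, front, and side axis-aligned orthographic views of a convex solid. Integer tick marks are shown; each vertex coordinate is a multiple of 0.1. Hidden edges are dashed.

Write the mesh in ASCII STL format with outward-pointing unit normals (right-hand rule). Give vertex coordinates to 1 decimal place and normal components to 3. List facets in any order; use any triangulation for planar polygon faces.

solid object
 facet normal -0.978 -0.125 -0.169
  outer loop
   vertex 1.0 3.7 1.0
   vertex 1.3 0.4 1.7
   vertex 0.7 2.4 3.7
  endloop
 endfacet
 facet normal -0.294 -0.224 -0.929
  outer loop
   vertex 1.0 3.7 1.0
   vertex 3.7 1.4 0.7
   vertex 1.3 0.4 1.7
  endloop
 endfacet
 facet normal 0.498 0.659 -0.564
  outer loop
   vertex 3.0 3.3 2.3
   vertex 3.7 1.4 0.7
   vertex 1.0 3.7 1.0
  endloop
 endfacet
 facet normal -0.711 -0.592 0.379
  outer loop
   vertex 1.2 1.8 3.7
   vertex 0.7 2.4 3.7
   vertex 1.3 0.4 1.7
  endloop
 endfacet
 facet normal 0.503 -0.696 0.512
  outer loop
   vertex 1.2 1.8 3.7
   vertex 1.3 0.4 1.7
   vertex 3.7 1.4 0.7
  endloop
 endfacet
 facet normal -0.065 -0.054 0.996
  outer loop
   vertex 1.4 3.4 3.8
   vertex 0.7 2.4 3.7
   vertex 1.2 1.8 3.7
  endloop
 endfacet
 facet normal -0.815 0.553 0.176
  outer loop
   vertex 1.4 3.4 3.8
   vertex 1.0 3.7 1.0
   vertex 0.7 2.4 3.7
  endloop
 endfacet
 facet normal 0.142 0.986 0.085
  outer loop
   vertex 1.4 3.4 3.8
   vertex 3.0 3.3 2.3
   vertex 1.0 3.7 1.0
  endloop
 endfacet
 facet normal 0.771 -0.220 0.598
  outer loop
   vertex 2.2 2.4 3.0
   vertex 3.7 1.4 0.7
   vertex 3.0 3.3 2.3
  endloop
 endfacet
 facet normal 0.675 -0.406 0.616
  outer loop
   vertex 2.2 2.4 3.0
   vertex 1.2 1.8 3.7
   vertex 3.7 1.4 0.7
  endloop
 endfacet
 facet normal 0.682 -0.038 0.730
  outer loop
   vertex 2.2 2.4 3.0
   vertex 3.0 3.3 2.3
   vertex 1.4 3.4 3.8
  endloop
 endfacet
 facet normal 0.618 -0.126 0.776
  outer loop
   vertex 2.2 2.4 3.0
   vertex 1.4 3.4 3.8
   vertex 1.2 1.8 3.7
  endloop
 endfacet
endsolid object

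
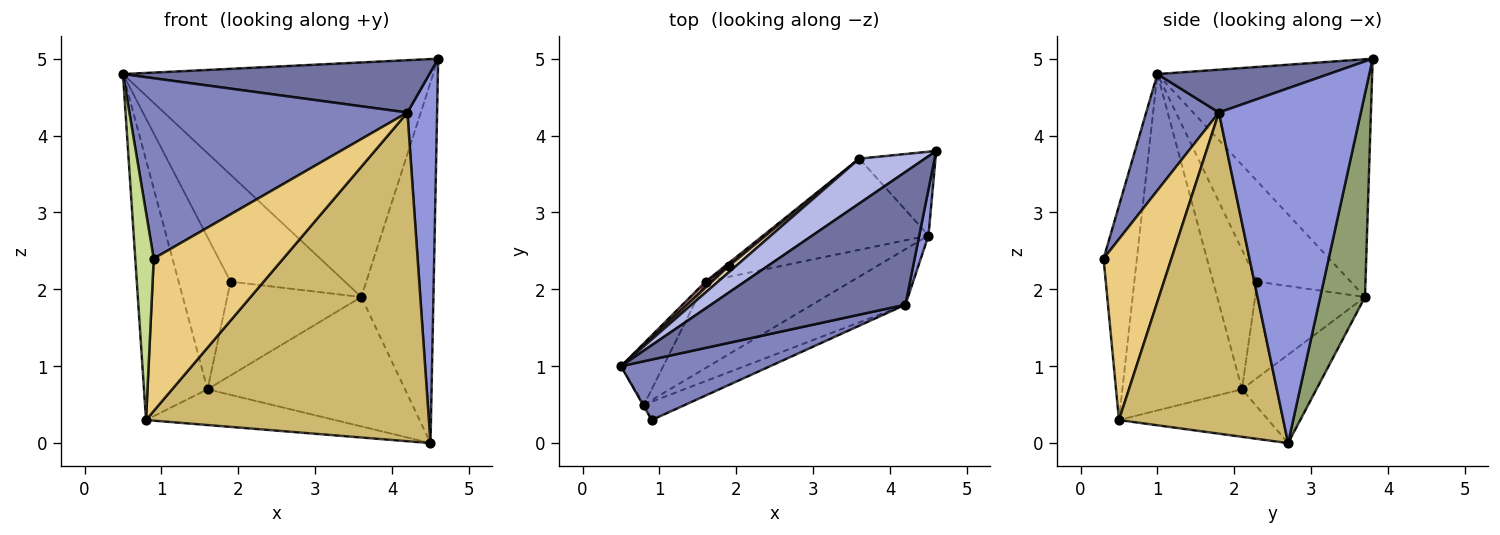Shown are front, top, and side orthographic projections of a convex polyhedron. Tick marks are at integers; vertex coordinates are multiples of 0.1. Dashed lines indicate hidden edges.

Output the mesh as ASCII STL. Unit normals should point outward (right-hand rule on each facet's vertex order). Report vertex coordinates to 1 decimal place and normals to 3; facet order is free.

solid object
 facet normal 0.201 -0.359 0.911
  outer loop
   vertex 4.2 1.8 4.3
   vertex 4.6 3.8 5.0
   vertex 0.5 1.0 4.8
  endloop
 endfacet
 facet normal 0.241 -0.920 0.309
  outer loop
   vertex 4.2 1.8 4.3
   vertex 0.5 1.0 4.8
   vertex 0.9 0.3 2.4
  endloop
 endfacet
 facet normal 0.979 -0.205 0.025
  outer loop
   vertex 4.2 1.8 4.3
   vertex 4.5 2.7 0.0
   vertex 4.6 3.8 5.0
  endloop
 endfacet
 facet normal -0.562 0.812 0.155
  outer loop
   vertex 3.6 3.7 1.9
   vertex 0.5 1.0 4.8
   vertex 4.6 3.8 5.0
  endloop
 endfacet
 facet normal 0.517 0.834 -0.194
  outer loop
   vertex 3.6 3.7 1.9
   vertex 4.6 3.8 5.0
   vertex 4.5 2.7 0.0
  endloop
 endfacet
 facet normal -0.295 0.781 -0.551
  outer loop
   vertex 1.6 2.1 0.7
   vertex 3.6 3.7 1.9
   vertex 4.5 2.7 0.0
  endloop
 endfacet
 facet normal -0.875 -0.484 -0.004
  outer loop
   vertex 0.8 0.5 0.3
   vertex 0.9 0.3 2.4
   vertex 0.5 1.0 4.8
  endloop
 endfacet
 facet normal -0.878 0.466 -0.110
  outer loop
   vertex 0.8 0.5 0.3
   vertex 0.5 1.0 4.8
   vertex 1.6 2.1 0.7
  endloop
 endfacet
 facet normal -0.289 0.366 -0.885
  outer loop
   vertex 0.8 0.5 0.3
   vertex 1.6 2.1 0.7
   vertex 4.5 2.7 0.0
  endloop
 endfacet
 facet normal 0.497 -0.856 -0.144
  outer loop
   vertex 0.8 0.5 0.3
   vertex 4.5 2.7 0.0
   vertex 4.2 1.8 4.3
  endloop
 endfacet
 facet normal 0.461 -0.881 -0.106
  outer loop
   vertex 0.8 0.5 0.3
   vertex 4.2 1.8 4.3
   vertex 0.9 0.3 2.4
  endloop
 endfacet
 facet normal -0.632 0.774 0.045
  outer loop
   vertex 1.9 2.3 2.1
   vertex 0.5 1.0 4.8
   vertex 3.6 3.7 1.9
  endloop
 endfacet
 facet normal -0.648 0.761 0.030
  outer loop
   vertex 1.9 2.3 2.1
   vertex 1.6 2.1 0.7
   vertex 0.5 1.0 4.8
  endloop
 endfacet
 facet normal -0.634 0.773 0.025
  outer loop
   vertex 1.9 2.3 2.1
   vertex 3.6 3.7 1.9
   vertex 1.6 2.1 0.7
  endloop
 endfacet
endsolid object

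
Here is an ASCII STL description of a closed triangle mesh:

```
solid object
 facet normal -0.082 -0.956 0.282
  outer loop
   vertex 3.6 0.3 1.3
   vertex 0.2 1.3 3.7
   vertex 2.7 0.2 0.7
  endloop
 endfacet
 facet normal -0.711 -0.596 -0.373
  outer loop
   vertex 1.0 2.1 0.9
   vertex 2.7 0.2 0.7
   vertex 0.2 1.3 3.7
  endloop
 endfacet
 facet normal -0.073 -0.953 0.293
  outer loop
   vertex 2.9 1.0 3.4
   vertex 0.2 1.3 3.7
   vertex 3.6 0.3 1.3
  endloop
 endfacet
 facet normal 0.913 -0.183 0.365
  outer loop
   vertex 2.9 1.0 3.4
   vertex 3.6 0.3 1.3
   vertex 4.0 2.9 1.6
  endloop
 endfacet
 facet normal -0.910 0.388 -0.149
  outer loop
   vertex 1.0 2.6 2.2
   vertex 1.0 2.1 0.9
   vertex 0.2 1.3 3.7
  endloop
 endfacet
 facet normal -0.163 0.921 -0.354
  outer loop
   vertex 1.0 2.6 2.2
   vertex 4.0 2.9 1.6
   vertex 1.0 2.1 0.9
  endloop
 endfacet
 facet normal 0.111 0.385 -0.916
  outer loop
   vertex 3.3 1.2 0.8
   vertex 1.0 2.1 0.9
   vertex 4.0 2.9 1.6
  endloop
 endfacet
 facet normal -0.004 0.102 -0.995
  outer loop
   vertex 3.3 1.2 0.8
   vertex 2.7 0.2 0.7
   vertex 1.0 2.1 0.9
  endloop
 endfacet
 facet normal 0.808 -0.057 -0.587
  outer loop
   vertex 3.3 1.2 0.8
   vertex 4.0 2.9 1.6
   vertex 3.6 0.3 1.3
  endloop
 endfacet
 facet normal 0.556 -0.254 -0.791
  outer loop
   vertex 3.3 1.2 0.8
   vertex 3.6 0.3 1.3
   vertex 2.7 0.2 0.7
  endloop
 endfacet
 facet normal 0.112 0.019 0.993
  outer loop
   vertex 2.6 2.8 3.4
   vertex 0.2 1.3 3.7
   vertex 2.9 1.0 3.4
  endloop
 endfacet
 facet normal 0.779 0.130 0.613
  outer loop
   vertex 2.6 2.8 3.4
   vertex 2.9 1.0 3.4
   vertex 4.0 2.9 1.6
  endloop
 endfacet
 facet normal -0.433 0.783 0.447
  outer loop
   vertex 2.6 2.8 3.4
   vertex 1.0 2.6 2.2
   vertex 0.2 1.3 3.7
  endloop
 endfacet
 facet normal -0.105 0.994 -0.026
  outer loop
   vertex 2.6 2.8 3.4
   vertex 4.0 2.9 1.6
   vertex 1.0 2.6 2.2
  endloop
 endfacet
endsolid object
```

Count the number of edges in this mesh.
21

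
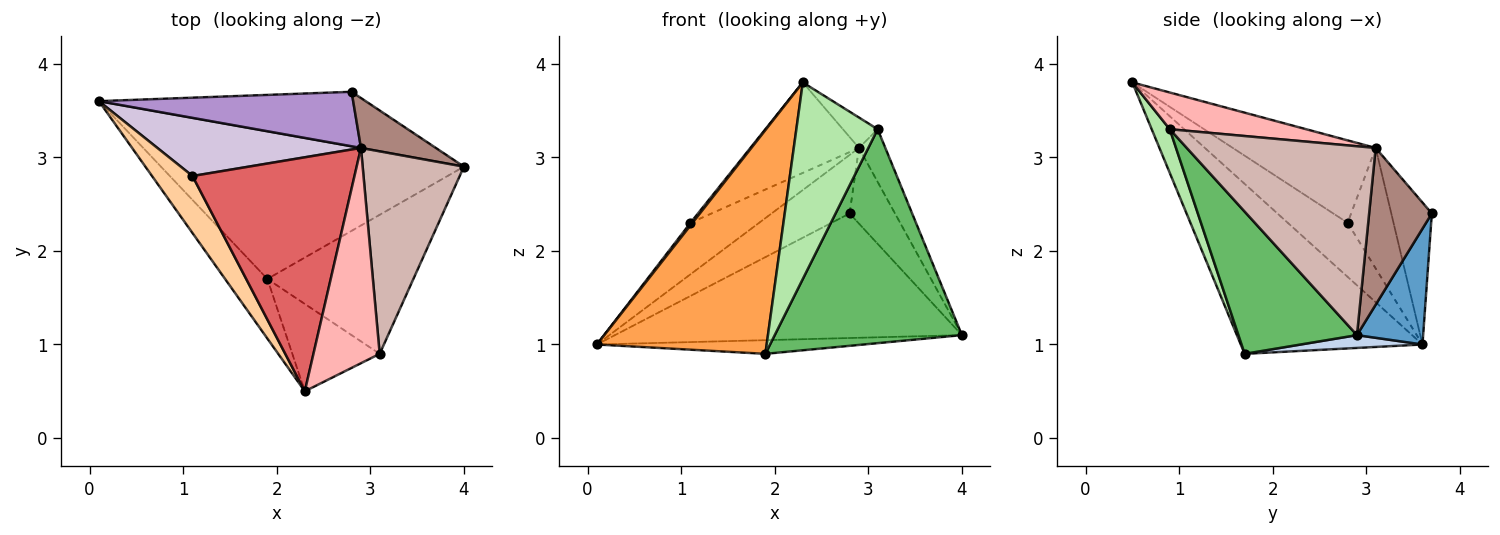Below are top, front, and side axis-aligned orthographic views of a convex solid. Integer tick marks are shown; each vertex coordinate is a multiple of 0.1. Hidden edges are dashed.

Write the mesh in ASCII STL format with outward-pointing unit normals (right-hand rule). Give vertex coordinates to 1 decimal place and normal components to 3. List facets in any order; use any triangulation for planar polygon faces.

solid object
 facet normal 0.172 0.902 -0.396
  outer loop
   vertex 2.8 3.7 2.4
   vertex 4.0 2.9 1.1
   vertex 0.1 3.6 1.0
  endloop
 endfacet
 facet normal 0.042 0.092 -0.995
  outer loop
   vertex 1.9 1.7 0.9
   vertex 0.1 3.6 1.0
   vertex 4.0 2.9 1.1
  endloop
 endfacet
 facet normal -0.719 -0.672 -0.179
  outer loop
   vertex 1.9 1.7 0.9
   vertex 2.3 0.5 3.8
   vertex 0.1 3.6 1.0
  endloop
 endfacet
 facet normal -0.800 -0.027 0.599
  outer loop
   vertex 1.1 2.8 2.3
   vertex 0.1 3.6 1.0
   vertex 2.3 0.5 3.8
  endloop
 endfacet
 facet normal 0.469 -0.741 -0.481
  outer loop
   vertex 3.1 0.9 3.3
   vertex 1.9 1.7 0.9
   vertex 4.0 2.9 1.1
  endloop
 endfacet
 facet normal 0.199 -0.896 -0.398
  outer loop
   vertex 3.1 0.9 3.3
   vertex 2.3 0.5 3.8
   vertex 1.9 1.7 0.9
  endloop
 endfacet
 facet normal -0.429 0.326 0.843
  outer loop
   vertex 2.9 3.1 3.1
   vertex 1.1 2.8 2.3
   vertex 2.3 0.5 3.8
  endloop
 endfacet
 facet normal 0.481 0.123 0.868
  outer loop
   vertex 2.9 3.1 3.1
   vertex 2.3 0.5 3.8
   vertex 3.1 0.9 3.3
  endloop
 endfacet
 facet normal -0.356 0.684 0.637
  outer loop
   vertex 2.9 3.1 3.1
   vertex 2.8 3.7 2.4
   vertex 0.1 3.6 1.0
  endloop
 endfacet
 facet normal -0.405 0.606 0.685
  outer loop
   vertex 2.9 3.1 3.1
   vertex 0.1 3.6 1.0
   vertex 1.1 2.8 2.3
  endloop
 endfacet
 facet normal 0.755 0.547 0.361
  outer loop
   vertex 2.9 3.1 3.1
   vertex 4.0 2.9 1.1
   vertex 2.8 3.7 2.4
  endloop
 endfacet
 facet normal 0.875 0.122 0.469
  outer loop
   vertex 2.9 3.1 3.1
   vertex 3.1 0.9 3.3
   vertex 4.0 2.9 1.1
  endloop
 endfacet
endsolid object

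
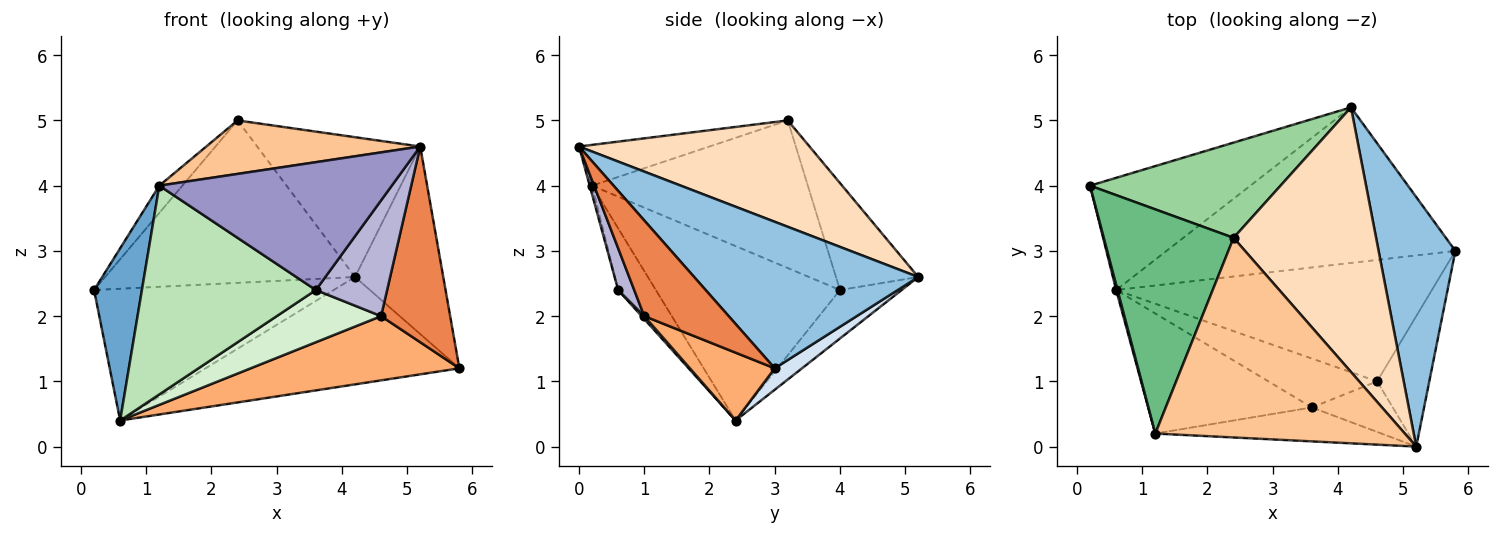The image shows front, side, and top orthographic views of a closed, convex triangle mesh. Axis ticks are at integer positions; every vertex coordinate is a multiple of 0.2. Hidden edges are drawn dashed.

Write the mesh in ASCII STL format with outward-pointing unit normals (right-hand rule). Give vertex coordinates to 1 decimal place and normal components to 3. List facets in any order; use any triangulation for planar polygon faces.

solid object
 facet normal -0.968 -0.251 0.008
  outer loop
   vertex 1.2 0.2 4.0
   vertex 0.2 4.0 2.4
   vertex 0.6 2.4 0.4
  endloop
 endfacet
 facet normal 0.836 0.329 0.438
  outer loop
   vertex 4.2 5.2 2.6
   vertex 5.2 0.0 4.6
   vertex 5.8 3.0 1.2
  endloop
 endfacet
 facet normal -0.192 0.747 -0.636
  outer loop
   vertex 4.2 5.2 2.6
   vertex 0.6 2.4 0.4
   vertex 0.2 4.0 2.4
  endloop
 endfacet
 facet normal 0.061 0.567 -0.821
  outer loop
   vertex 4.2 5.2 2.6
   vertex 5.8 3.0 1.2
   vertex 0.6 2.4 0.4
  endloop
 endfacet
 facet normal 0.713 -0.583 -0.389
  outer loop
   vertex 4.6 1.0 2.0
   vertex 5.8 3.0 1.2
   vertex 5.2 0.0 4.6
  endloop
 endfacet
 facet normal 0.187 -0.459 -0.868
  outer loop
   vertex 4.6 1.0 2.0
   vertex 0.6 2.4 0.4
   vertex 5.8 3.0 1.2
  endloop
 endfacet
 facet normal -0.156 -0.256 0.954
  outer loop
   vertex 2.4 3.2 5.0
   vertex 1.2 0.2 4.0
   vertex 5.2 0.0 4.6
  endloop
 endfacet
 facet normal 0.551 0.390 0.738
  outer loop
   vertex 2.4 3.2 5.0
   vertex 5.2 0.0 4.6
   vertex 4.2 5.2 2.6
  endloop
 endfacet
 facet normal -0.749 0.080 0.658
  outer loop
   vertex 2.4 3.2 5.0
   vertex 0.2 4.0 2.4
   vertex 1.2 0.2 4.0
  endloop
 endfacet
 facet normal -0.273 0.830 0.487
  outer loop
   vertex 2.4 3.2 5.0
   vertex 4.2 5.2 2.6
   vertex 0.2 4.0 2.4
  endloop
 endfacet
 facet normal -0.185 -0.852 -0.490
  outer loop
   vertex 3.6 0.6 2.4
   vertex 1.2 0.2 4.0
   vertex 0.6 2.4 0.4
  endloop
 endfacet
 facet normal 0.018 -0.729 -0.684
  outer loop
   vertex 3.6 0.6 2.4
   vertex 0.6 2.4 0.4
   vertex 4.6 1.0 2.0
  endloop
 endfacet
 facet normal -0.010 -0.967 -0.256
  outer loop
   vertex 3.6 0.6 2.4
   vertex 5.2 0.0 4.6
   vertex 1.2 0.2 4.0
  endloop
 endfacet
 facet normal 0.202 -0.898 -0.392
  outer loop
   vertex 3.6 0.6 2.4
   vertex 4.6 1.0 2.0
   vertex 5.2 0.0 4.6
  endloop
 endfacet
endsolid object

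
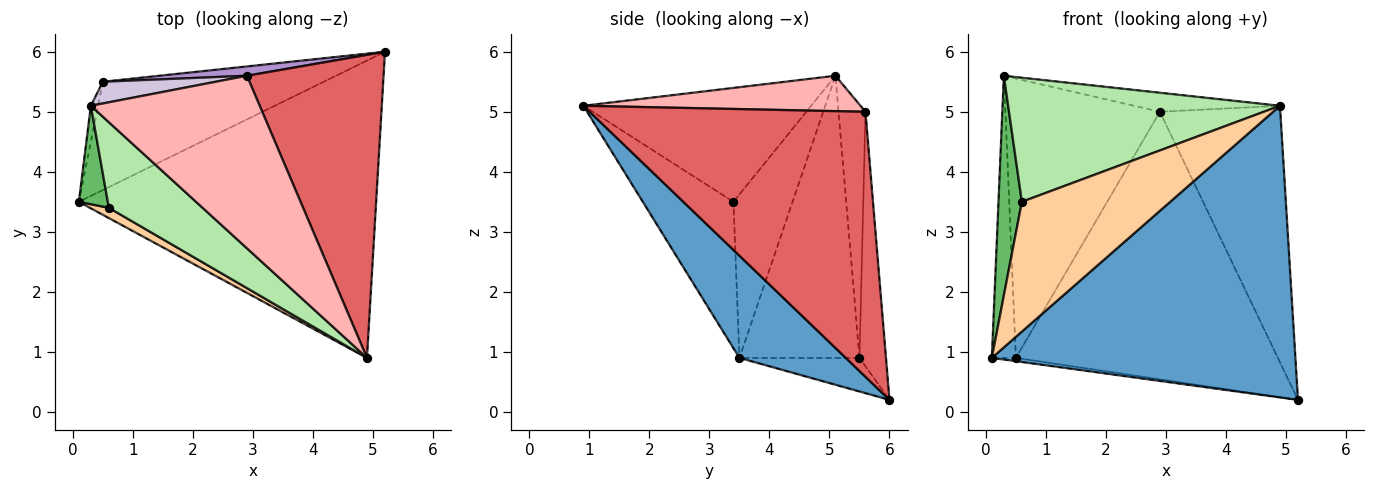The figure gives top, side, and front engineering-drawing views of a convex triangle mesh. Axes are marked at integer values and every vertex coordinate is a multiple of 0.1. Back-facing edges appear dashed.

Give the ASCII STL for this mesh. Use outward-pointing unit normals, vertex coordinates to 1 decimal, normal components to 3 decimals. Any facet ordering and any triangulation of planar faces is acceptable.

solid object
 facet normal 0.238 -0.680 -0.693
  outer loop
   vertex 4.9 0.9 5.1
   vertex 0.1 3.5 0.9
   vertex 5.2 6.0 0.2
  endloop
 endfacet
 facet normal -0.150 0.030 -0.988
  outer loop
   vertex 0.5 5.5 0.9
   vertex 5.2 6.0 0.2
   vertex 0.1 3.5 0.9
  endloop
 endfacet
 facet normal -0.980 0.196 -0.025
  outer loop
   vertex 0.5 5.5 0.9
   vertex 0.1 3.5 0.9
   vertex 0.3 5.1 5.6
  endloop
 endfacet
 facet normal -0.520 -0.851 0.067
  outer loop
   vertex 0.6 3.4 3.5
   vertex 0.1 3.5 0.9
   vertex 4.9 0.9 5.1
  endloop
 endfacet
 facet normal -0.918 -0.363 0.163
  outer loop
   vertex 0.6 3.4 3.5
   vertex 0.3 5.1 5.6
   vertex 0.1 3.5 0.9
  endloop
 endfacet
 facet normal -0.568 -0.678 0.467
  outer loop
   vertex 0.6 3.4 3.5
   vertex 4.9 0.9 5.1
   vertex 0.3 5.1 5.6
  endloop
 endfacet
 facet normal 0.829 0.362 0.427
  outer loop
   vertex 2.9 5.6 5.0
   vertex 4.9 0.9 5.1
   vertex 5.2 6.0 0.2
  endloop
 endfacet
 facet normal 0.204 0.107 0.973
  outer loop
   vertex 2.9 5.6 5.0
   vertex 0.3 5.1 5.6
   vertex 4.9 0.9 5.1
  endloop
 endfacet
 facet normal -0.101 0.994 0.035
  outer loop
   vertex 2.9 5.6 5.0
   vertex 5.2 6.0 0.2
   vertex 0.5 5.5 0.9
  endloop
 endfacet
 facet normal -0.171 0.982 0.076
  outer loop
   vertex 2.9 5.6 5.0
   vertex 0.5 5.5 0.9
   vertex 0.3 5.1 5.6
  endloop
 endfacet
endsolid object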